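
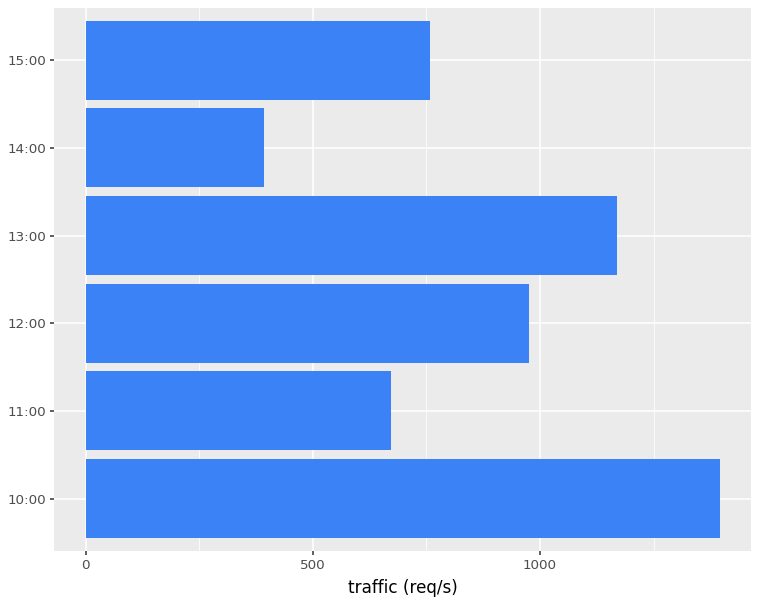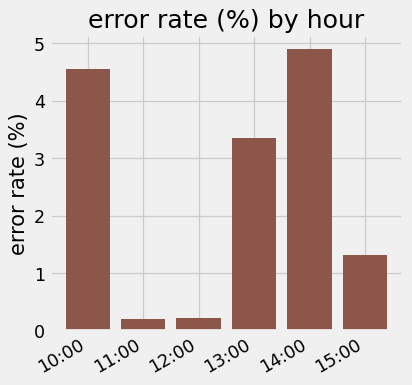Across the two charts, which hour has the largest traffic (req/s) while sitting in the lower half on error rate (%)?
Chart 2 median error rate (%) ≈ 2.5; below-median hours: 11:00, 12:00, 15:00. Among those, 12:00 has the highest traffic (req/s) (≈ 1000).

12:00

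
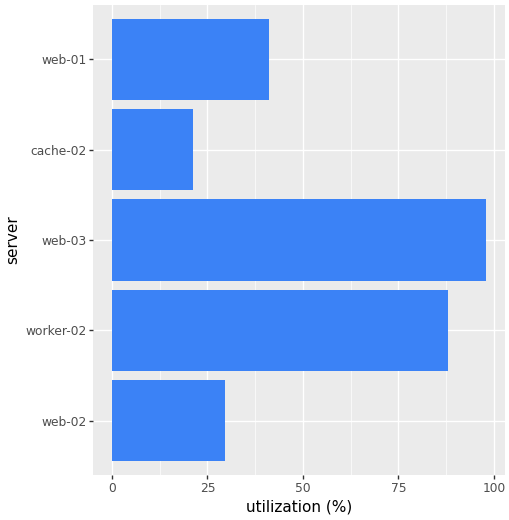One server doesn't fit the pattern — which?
web-03 ≈ 100; the rest sit between ≈ 20 and ≈ 90.

web-03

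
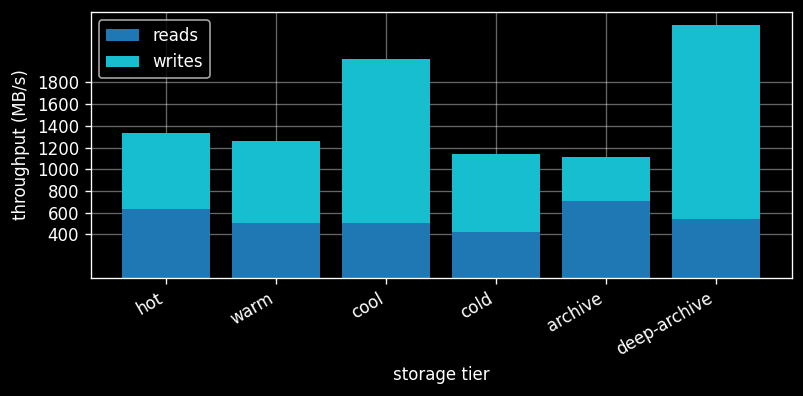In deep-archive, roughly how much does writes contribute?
writes top ≈ 2400, bottom ≈ 600; segment ≈ 1800.

≈ 1800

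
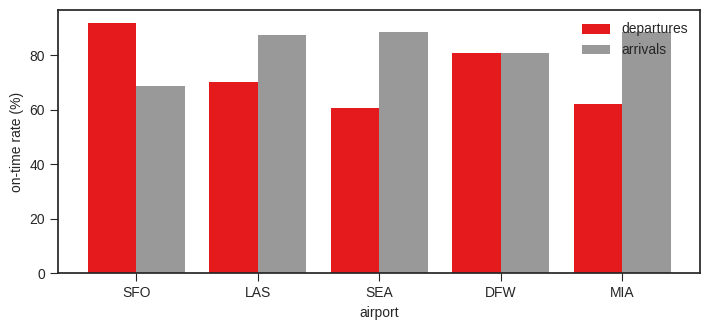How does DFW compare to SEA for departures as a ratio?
DFW ≈ 80, SEA ≈ 60; 80/60 ≈ 1.33.

≈ 1.33×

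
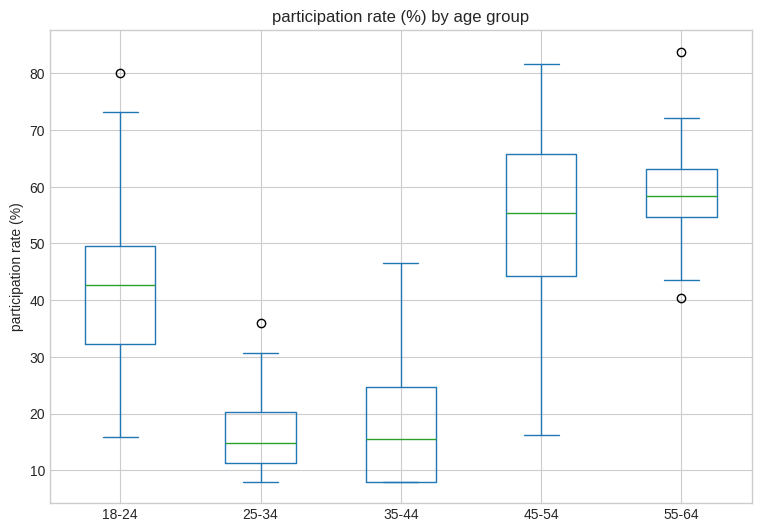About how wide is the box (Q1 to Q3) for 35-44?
Q3 ≈ 25, Q1 ≈ 10; IQR ≈ 15.

≈ 15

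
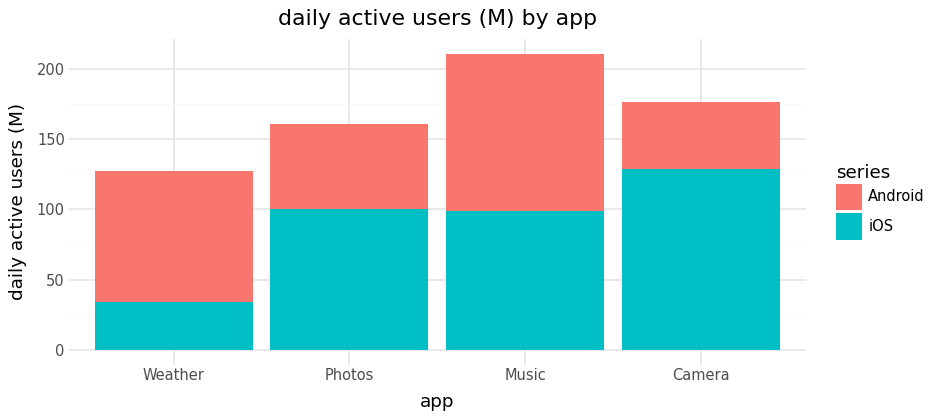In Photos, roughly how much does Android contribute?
Android top ≈ 160, bottom ≈ 100; segment ≈ 60.

≈ 60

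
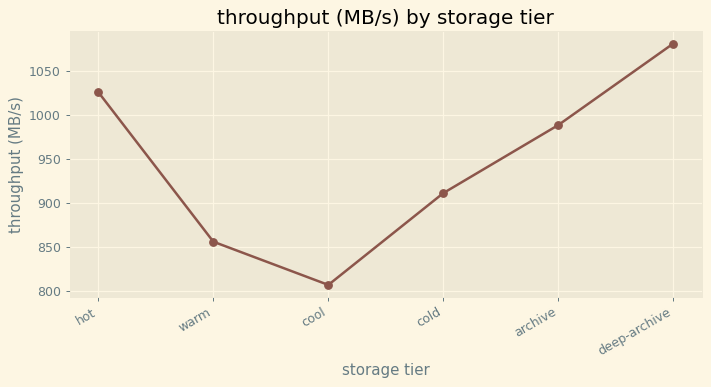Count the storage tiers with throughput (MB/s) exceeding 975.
3

Above 975: hot, archive, deep-archive.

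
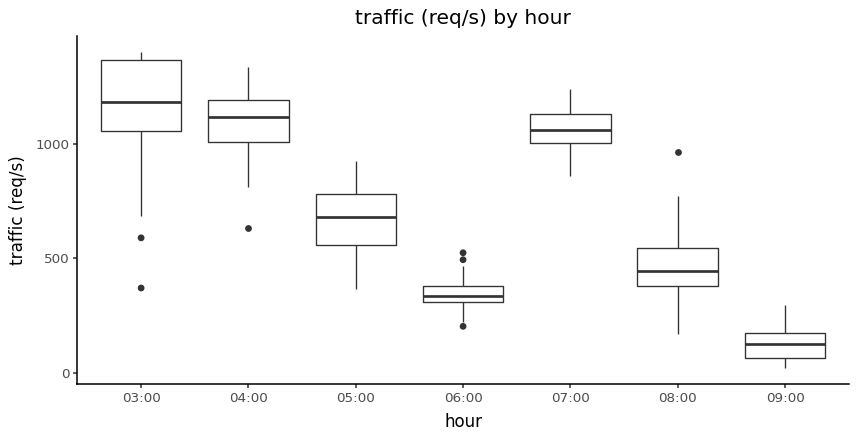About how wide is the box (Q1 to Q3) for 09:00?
≈ 100

Q3 ≈ 200, Q1 ≈ 100; IQR ≈ 100.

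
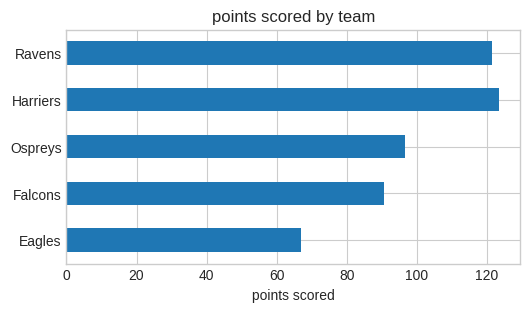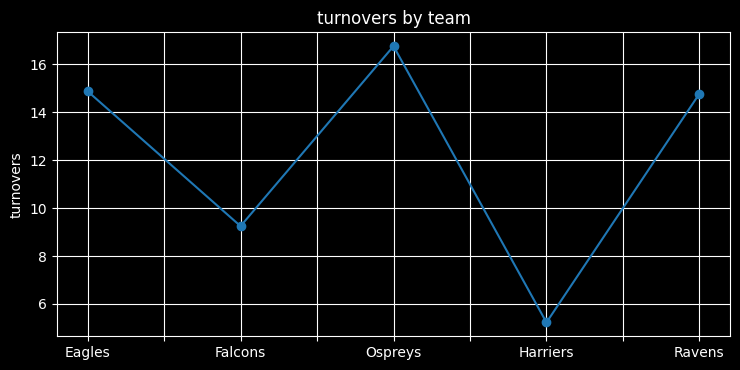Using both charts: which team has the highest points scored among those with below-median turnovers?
Harriers

Chart 2 median turnovers ≈ 14; below-median teams: Falcons, Harriers. Among those, Harriers has the highest points scored (≈ 120).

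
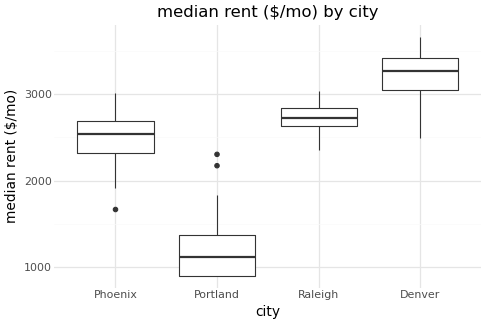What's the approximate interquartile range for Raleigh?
Q3 ≈ 2800, Q1 ≈ 2600; IQR ≈ 200.

≈ 200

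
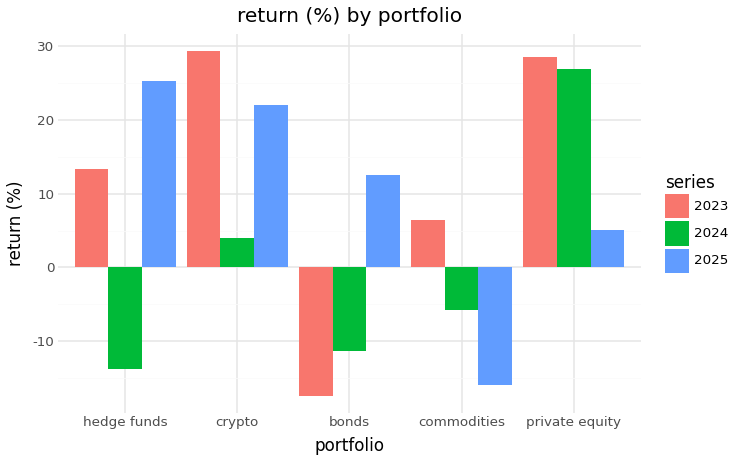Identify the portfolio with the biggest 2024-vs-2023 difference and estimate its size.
hedge funds: 2024 ≈ -15, 2023 ≈ 15 → gap ≈ 30. Next-largest (crypto) is only ≈ 25.

hedge funds, ≈ 30 %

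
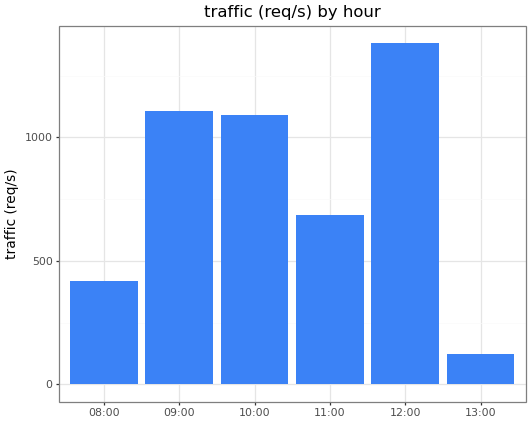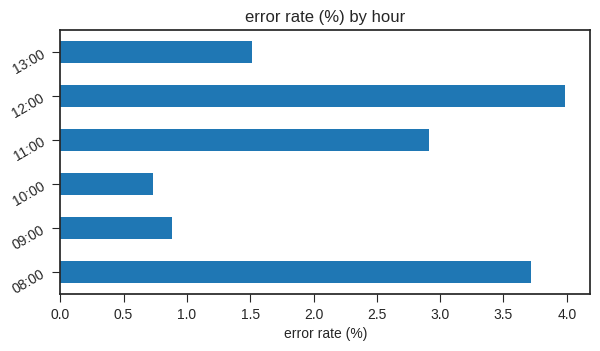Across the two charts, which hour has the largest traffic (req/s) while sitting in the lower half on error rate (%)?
Chart 2 median error rate (%) ≈ 2; below-median hours: 09:00, 10:00, 13:00. Among those, 09:00 has the highest traffic (req/s) (≈ 1200).

09:00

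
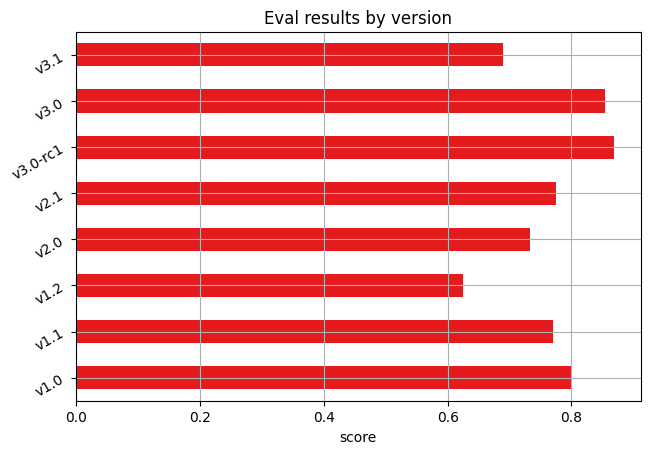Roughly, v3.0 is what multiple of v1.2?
v3.0 ≈ 0.9, v1.2 ≈ 0.6; 0.9/0.6 ≈ 1.5.

≈ 1.5×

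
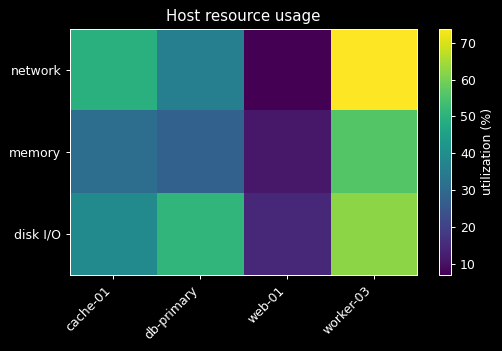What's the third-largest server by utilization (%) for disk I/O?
cache-01

Top 4 for disk I/O: worker-03 ≈ 60, db-primary ≈ 50, cache-01 ≈ 40, web-01 ≈ 10.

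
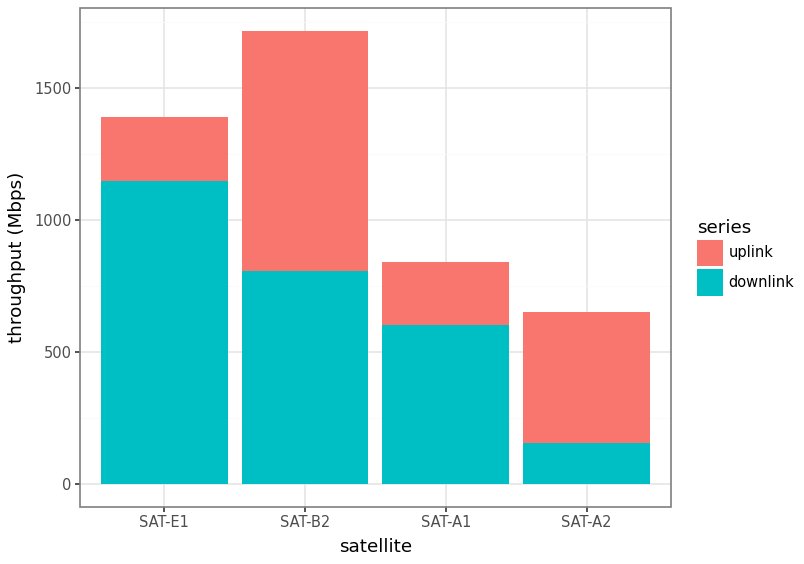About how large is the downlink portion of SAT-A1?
≈ 600

downlink top ≈ 600, bottom ≈ 0; segment ≈ 600.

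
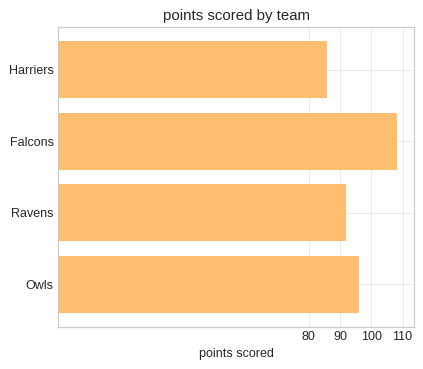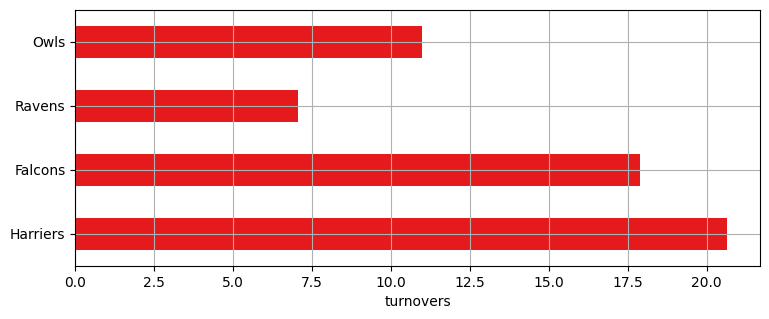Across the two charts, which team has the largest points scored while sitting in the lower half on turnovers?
Owls

Chart 2 median turnovers ≈ 14; below-median teams: Ravens, Owls. Among those, Owls has the highest points scored (≈ 100).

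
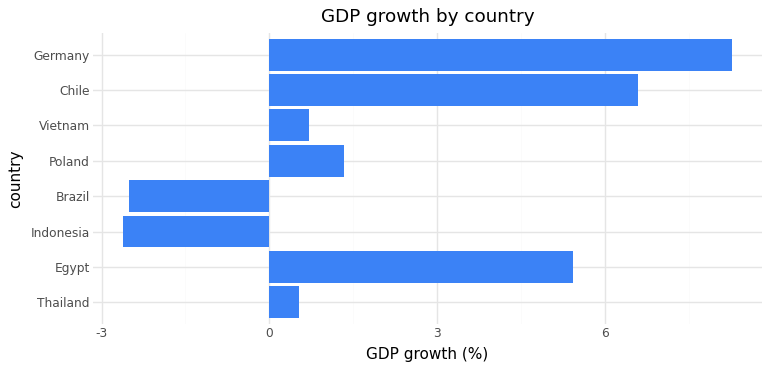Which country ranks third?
Top 4: Germany ≈ 8, Chile ≈ 7, Egypt ≈ 5, Poland ≈ 1.

Egypt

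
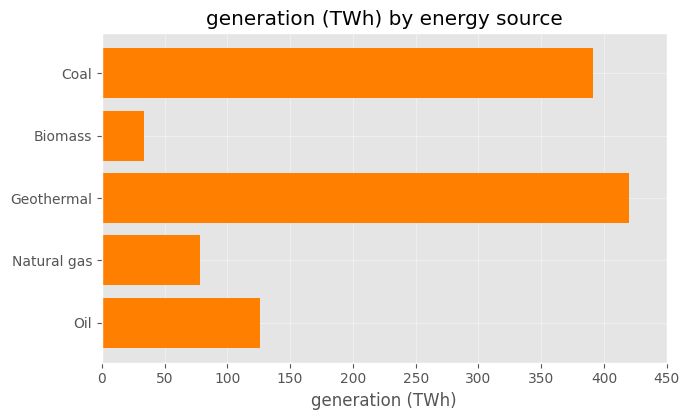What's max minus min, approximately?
Max Geothermal ≈ 400, min Biomass ≈ 50; range ≈ 350.

≈ 350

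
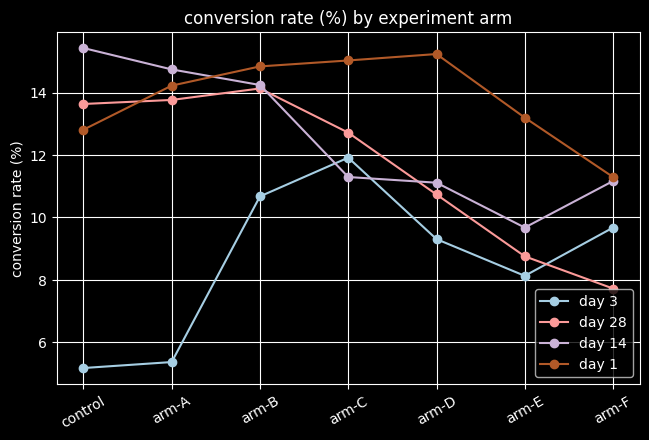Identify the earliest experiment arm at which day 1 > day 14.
arm-A: day 1 ≈ 14 vs day 14 ≈ 15 (not yet); arm-B: day 1 ≈ 15 vs day 14 ≈ 14 (first crossover).

arm-B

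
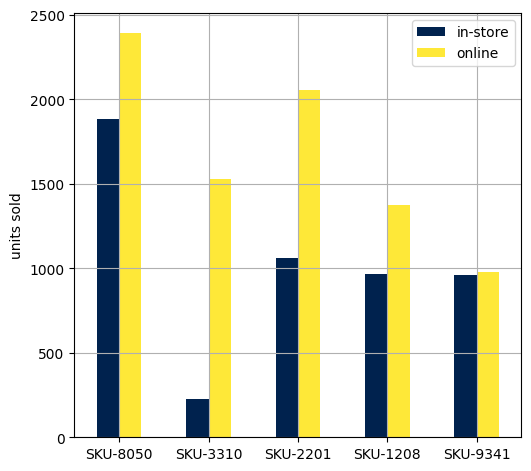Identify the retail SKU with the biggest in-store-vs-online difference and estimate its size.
SKU-3310: in-store ≈ 200, online ≈ 1600 → gap ≈ 1400. Next-largest (SKU-2201) is only ≈ 1000.

SKU-3310, ≈ 1400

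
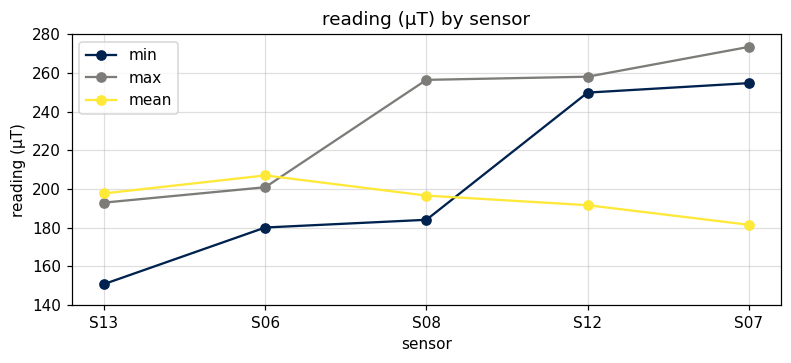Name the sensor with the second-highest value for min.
Top 3 for min: S07 ≈ 260, S12 ≈ 240, S08 ≈ 180.

S12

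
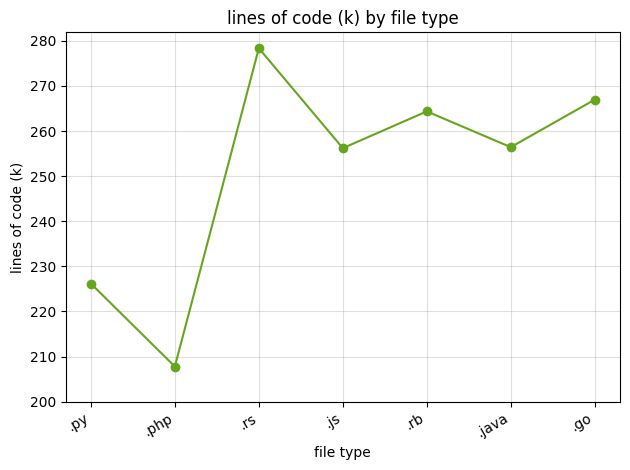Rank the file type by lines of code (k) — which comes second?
.go

Top 3: .rs ≈ 280, .go ≈ 270, .rb ≈ 260.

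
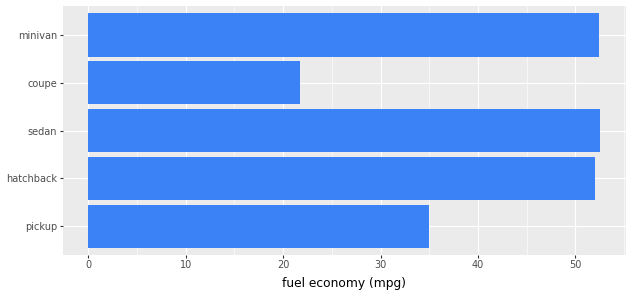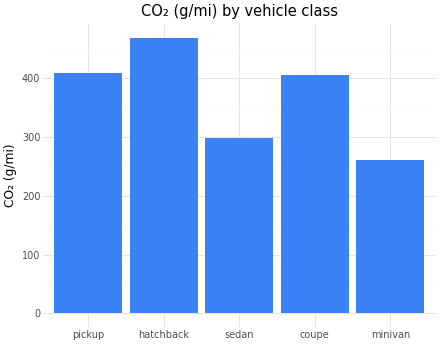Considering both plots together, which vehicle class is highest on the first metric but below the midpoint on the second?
sedan

Chart 2 median CO₂ (g/mi) ≈ 400; below-median vehicle classes: sedan, minivan. Among those, sedan has the highest fuel economy (mpg) (≈ 55).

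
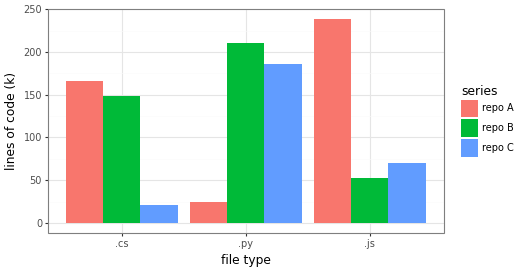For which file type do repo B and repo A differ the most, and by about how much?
.py: repo B ≈ 220, repo A ≈ 20 → gap ≈ 200. Next-largest (.js) is only ≈ 180.

.py, ≈ 200 k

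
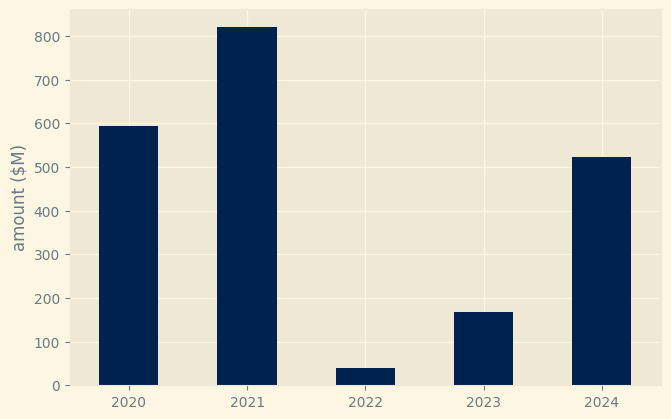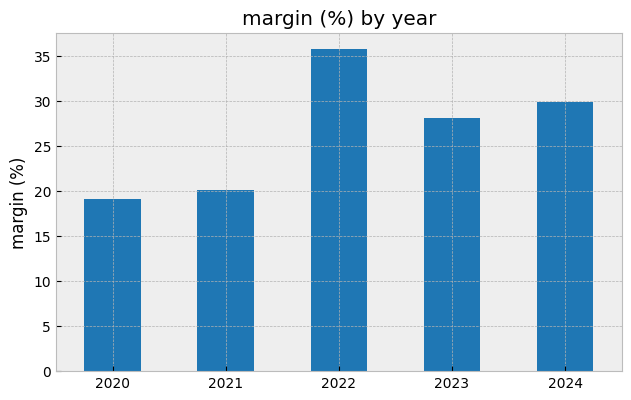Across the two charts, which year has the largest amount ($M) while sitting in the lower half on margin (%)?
Chart 2 median margin (%) ≈ 30; below-median years: 2020, 2021. Among those, 2021 has the highest amount ($M) (≈ 800).

2021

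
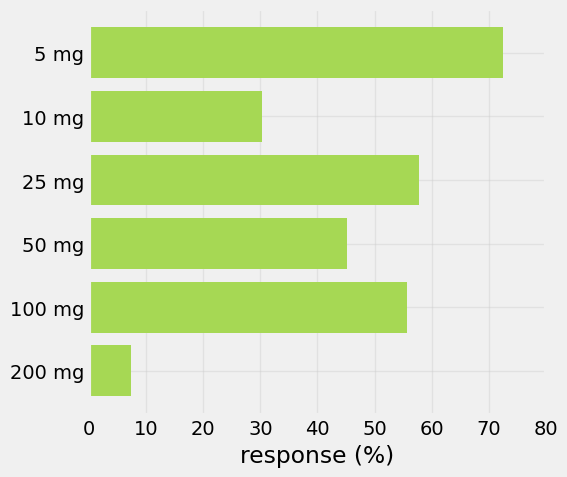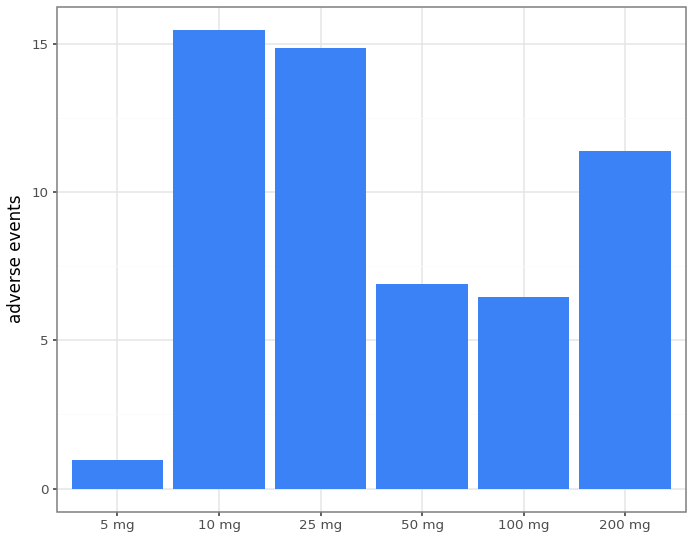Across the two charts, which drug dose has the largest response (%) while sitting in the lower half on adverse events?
5 mg

Chart 2 median adverse events ≈ 10; below-median drug doses: 5 mg, 50 mg, 100 mg. Among those, 5 mg has the highest response (%) (≈ 70).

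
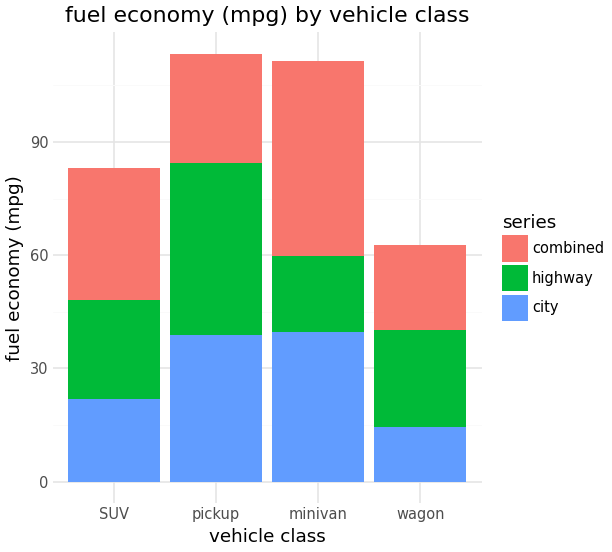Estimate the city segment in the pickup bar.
≈ 40

city top ≈ 40, bottom ≈ 0; segment ≈ 40.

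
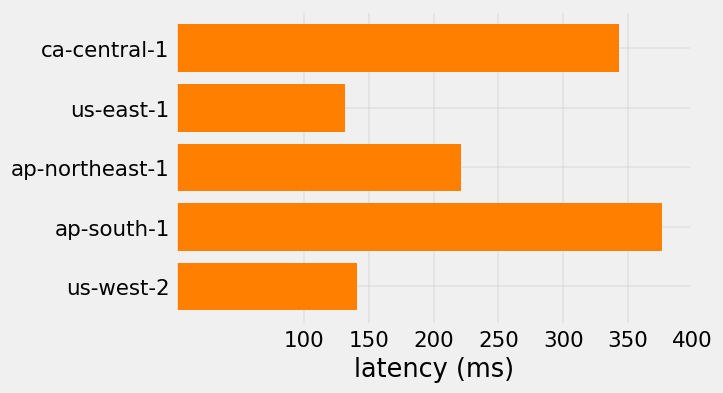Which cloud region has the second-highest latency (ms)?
ca-central-1

Top 3: ap-south-1 ≈ 400, ca-central-1 ≈ 350, ap-northeast-1 ≈ 200.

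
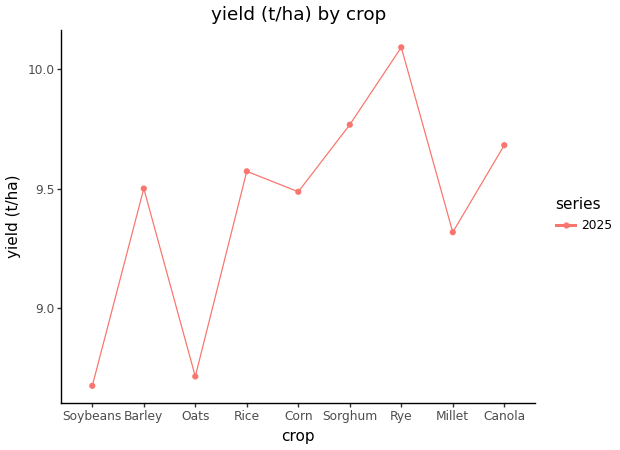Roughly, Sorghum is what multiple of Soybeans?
Sorghum ≈ 9.8, Soybeans ≈ 8.6; 9.8/8.6 ≈ 1.14.

≈ 1.14×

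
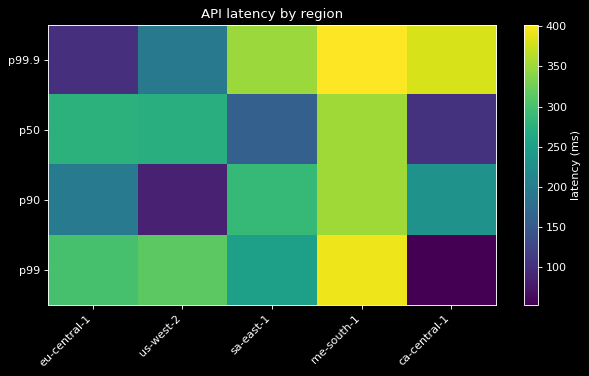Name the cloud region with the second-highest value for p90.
sa-east-1

Top 3 for p90: me-south-1 ≈ 350, sa-east-1 ≈ 300, ca-central-1 ≈ 250.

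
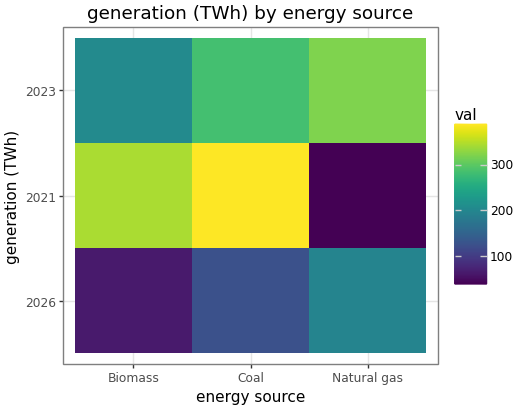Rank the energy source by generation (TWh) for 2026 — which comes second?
Coal

Top 3 for 2026: Natural gas ≈ 200, Coal ≈ 100, Biomass ≈ 50.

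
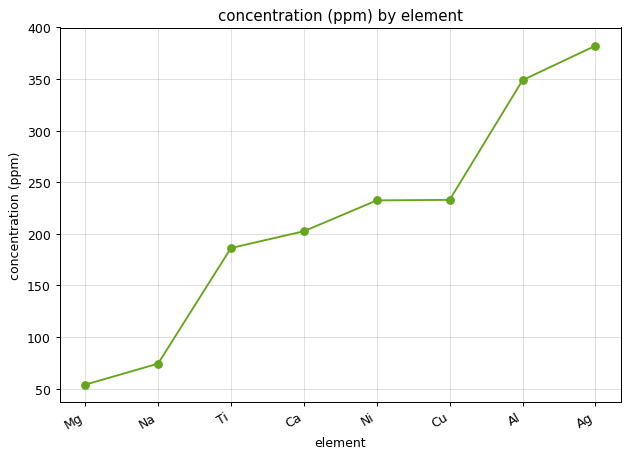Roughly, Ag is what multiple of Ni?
≈ 1.6×

Ag ≈ 400, Ni ≈ 250; 400/250 ≈ 1.6.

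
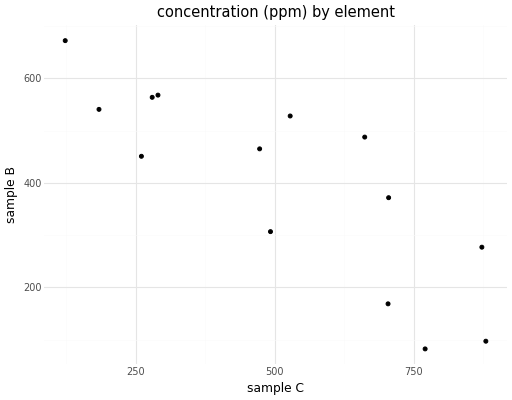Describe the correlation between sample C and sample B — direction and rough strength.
negative, strong

Points are negatively correlated; strong (|r| ≈ 0.8).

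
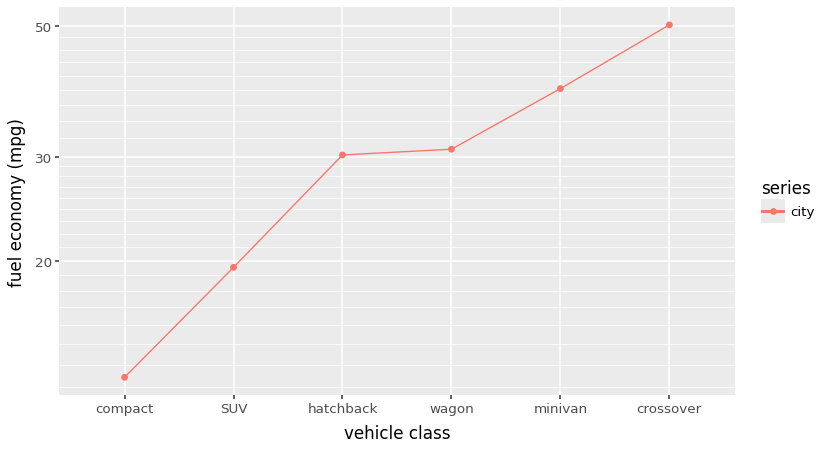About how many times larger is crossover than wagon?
crossover ≈ 50, wagon ≈ 30; 50/30 ≈ 1.67.

≈ 1.67×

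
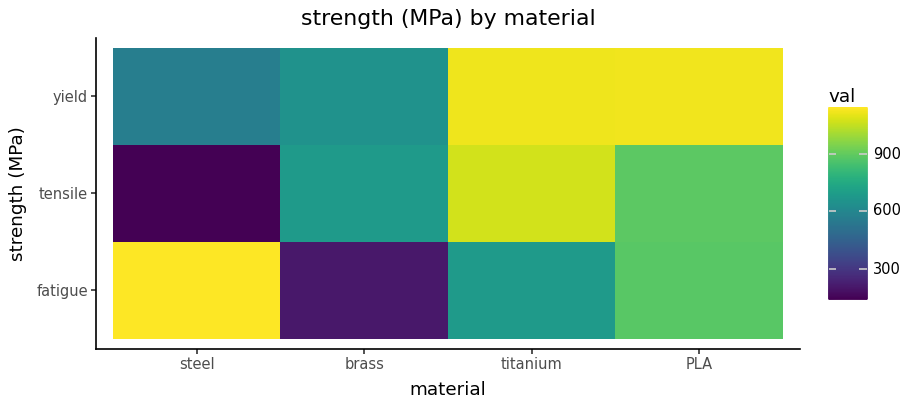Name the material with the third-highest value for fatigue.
Top 4 for fatigue: steel ≈ 1100, PLA ≈ 900, titanium ≈ 700, brass ≈ 200.

titanium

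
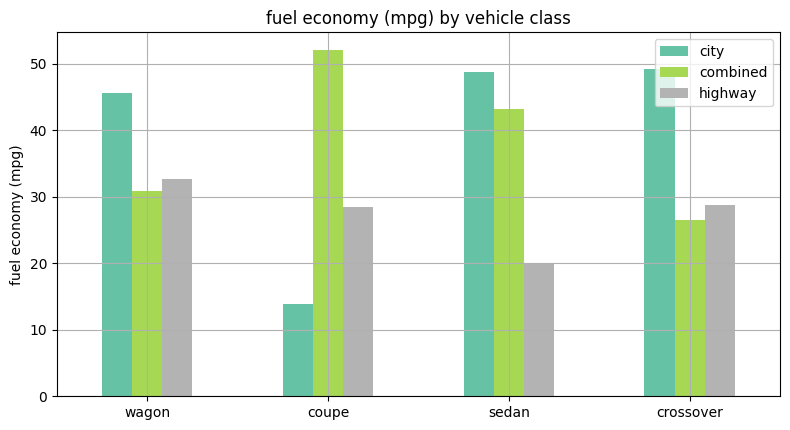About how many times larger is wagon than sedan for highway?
≈ 1.75×

wagon ≈ 35, sedan ≈ 20; 35/20 ≈ 1.75.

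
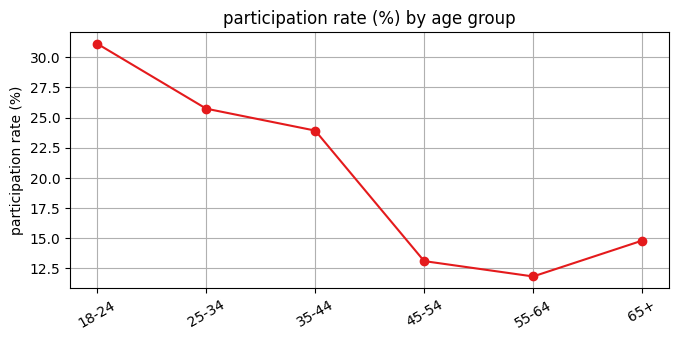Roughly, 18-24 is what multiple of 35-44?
18-24 ≈ 32, 35-44 ≈ 24; 32/24 ≈ 1.33.

≈ 1.33×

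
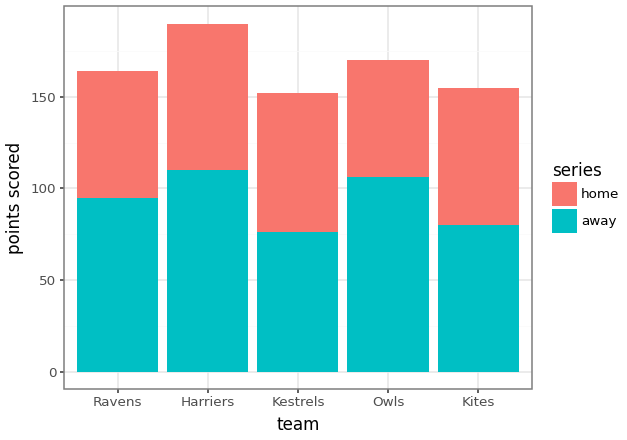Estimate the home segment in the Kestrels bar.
home top ≈ 160, bottom ≈ 80; segment ≈ 80.

≈ 80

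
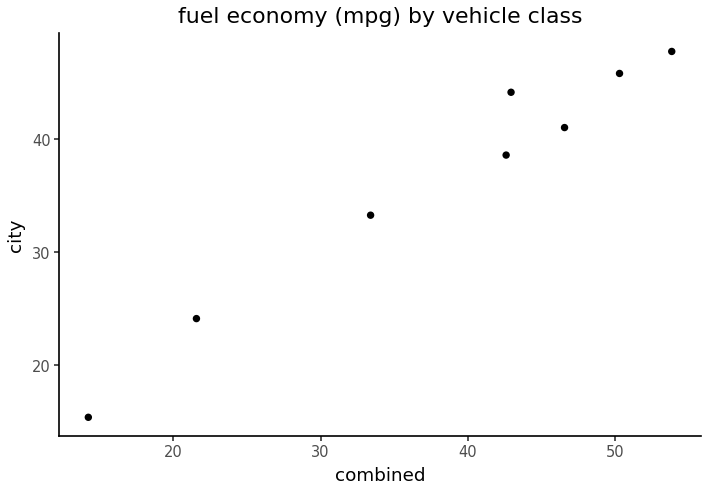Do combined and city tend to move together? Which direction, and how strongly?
positive, strong

Points are positively correlated; strong (|r| ≈ 1.0).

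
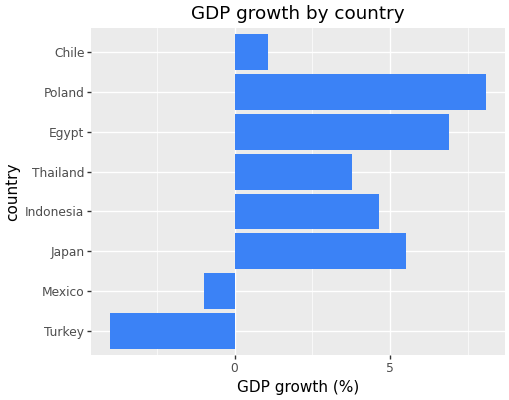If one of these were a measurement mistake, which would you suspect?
Turkey ≈ -4; the rest sit between ≈ 0 and ≈ 8.

Turkey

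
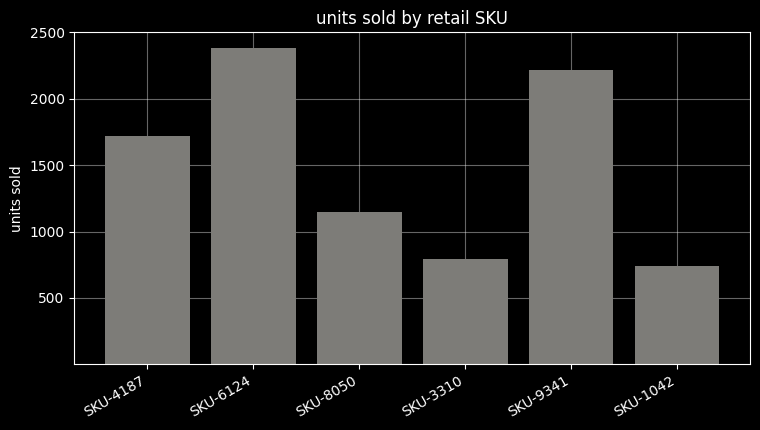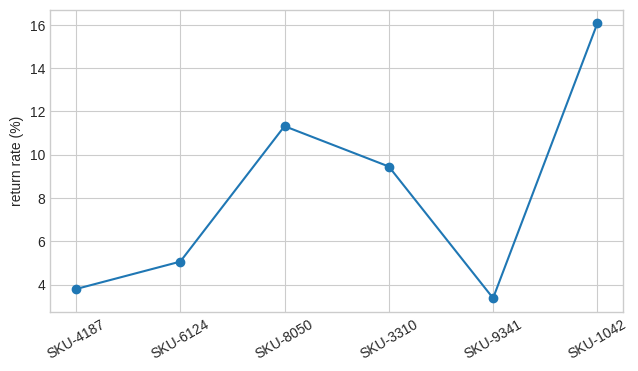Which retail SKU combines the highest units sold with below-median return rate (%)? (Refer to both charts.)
SKU-6124

Chart 2 median return rate (%) ≈ 8; below-median retail SKUs: SKU-4187, SKU-6124, SKU-9341. Among those, SKU-6124 has the highest units sold (≈ 2500).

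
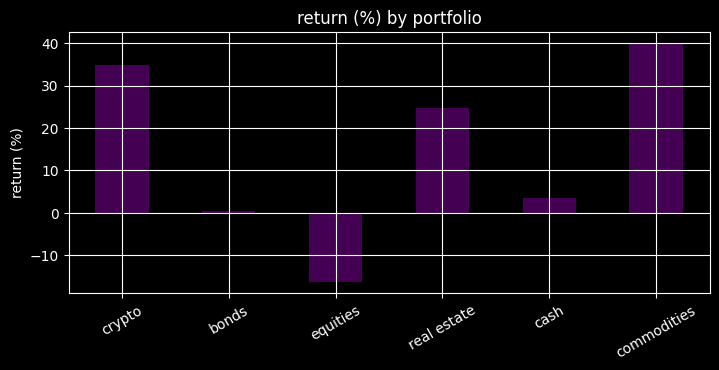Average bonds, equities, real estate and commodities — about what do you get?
≈ 12

(0 + -15 + 25 + 40) / 4 ≈ 12.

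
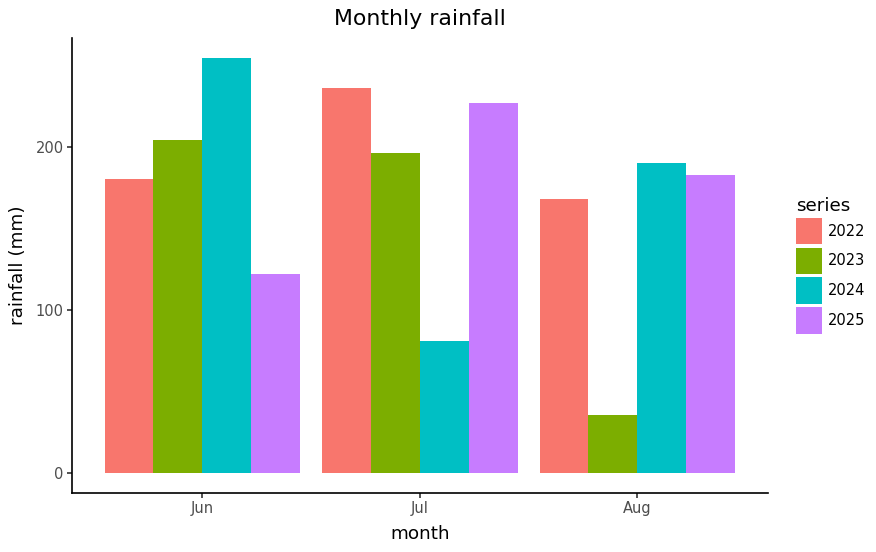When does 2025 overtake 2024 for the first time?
Jun: 2025 ≈ 125 vs 2024 ≈ 250 (not yet); Jul: 2025 ≈ 225 vs 2024 ≈ 75 (first crossover).

Jul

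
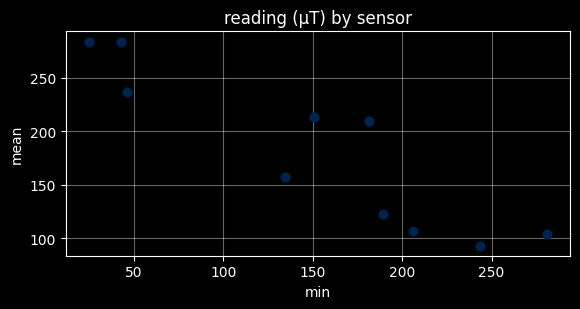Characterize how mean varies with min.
Points are negatively correlated; strong (|r| ≈ 0.9).

negative, strong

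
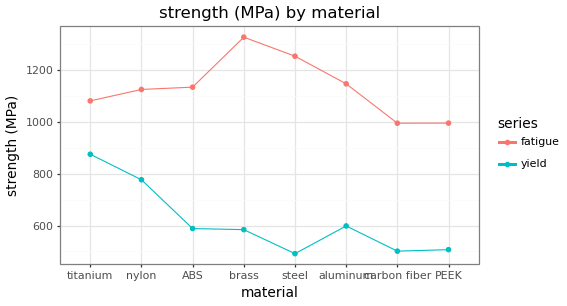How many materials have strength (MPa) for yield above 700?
2

Above 700: titanium, nylon.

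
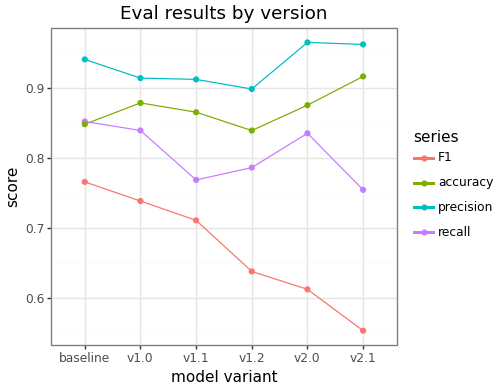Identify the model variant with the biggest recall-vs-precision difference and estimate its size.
v2.1, ≈ 0.20

v2.1: recall ≈ 0.75, precision ≈ 0.95 → gap ≈ 0.20. Next-largest (v1.1) is only ≈ 0.15.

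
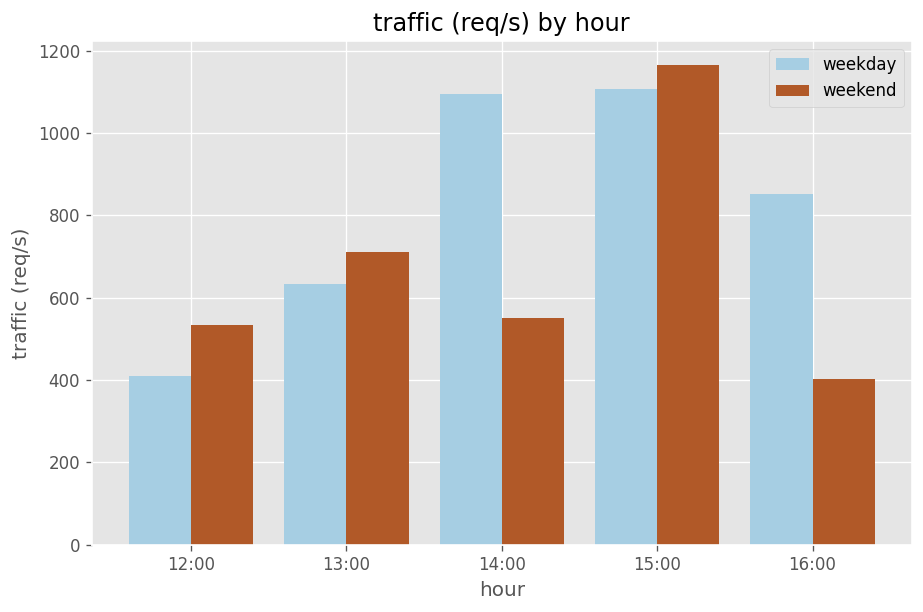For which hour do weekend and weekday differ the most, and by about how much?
14:00, ≈ 600 req/s

14:00: weekend ≈ 500, weekday ≈ 1100 → gap ≈ 600. Next-largest (16:00) is only ≈ 500.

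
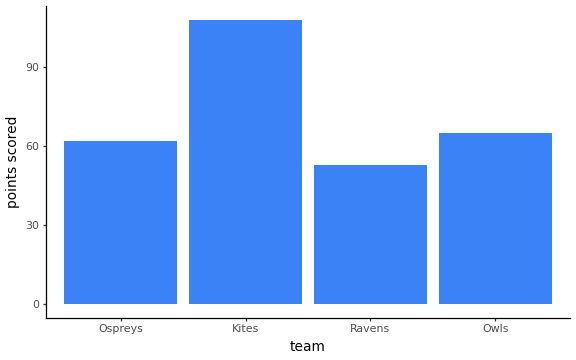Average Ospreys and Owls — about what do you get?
≈ 60

(60 + 60) / 2 ≈ 60.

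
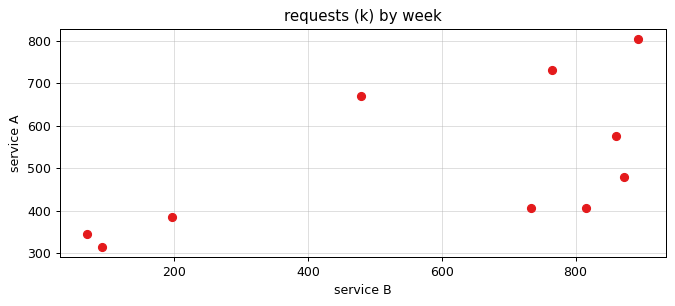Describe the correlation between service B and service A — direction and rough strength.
Points are positively correlated; moderate (|r| ≈ 0.6).

positive, moderate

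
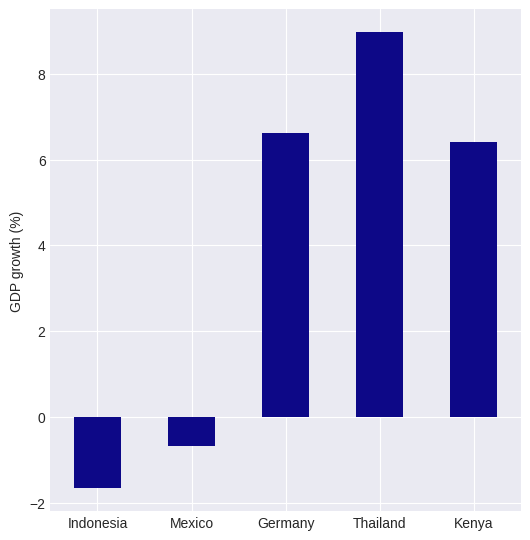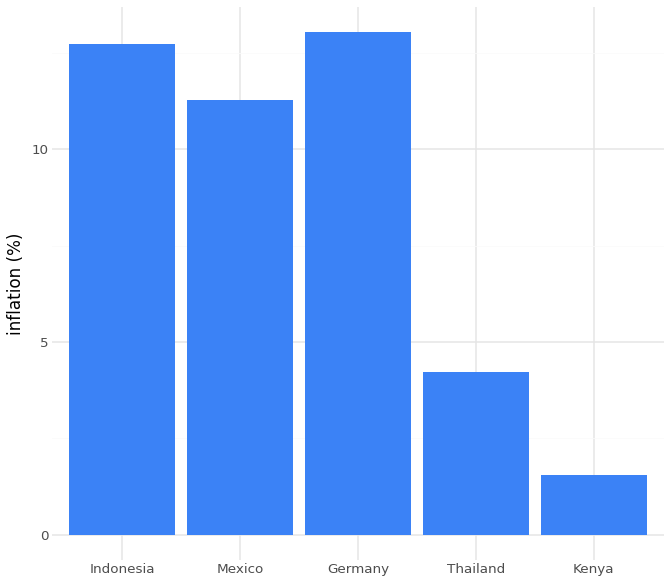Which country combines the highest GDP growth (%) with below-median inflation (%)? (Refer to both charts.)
Thailand

Chart 2 median inflation (%) ≈ 12; below-median countries: Thailand, Kenya. Among those, Thailand has the highest GDP growth (%) (≈ 9).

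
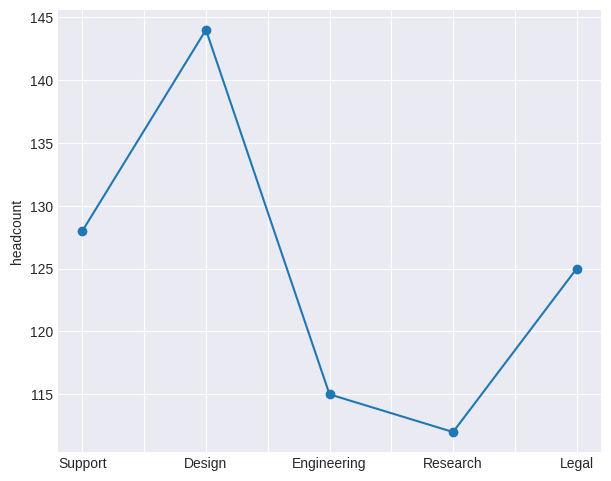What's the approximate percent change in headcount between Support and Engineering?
≈ -11.5%

Support ≈ 130, Engineering ≈ 115; (115 − 130) / 130 ≈ -11.5%.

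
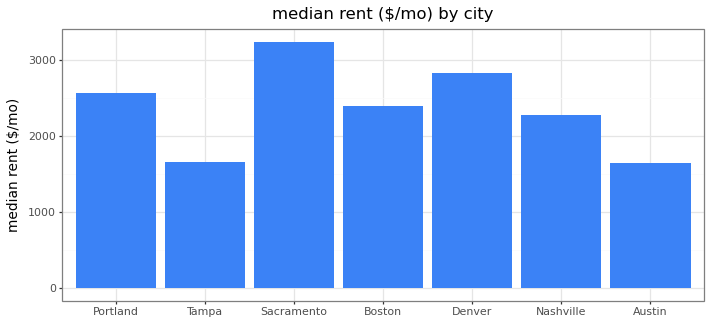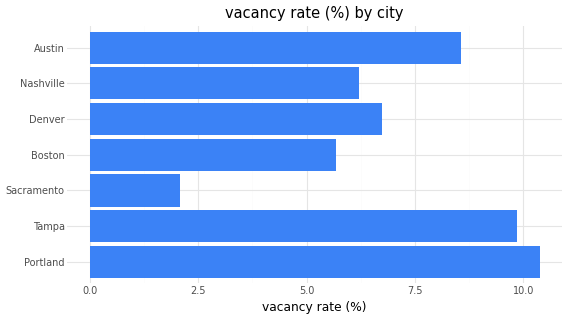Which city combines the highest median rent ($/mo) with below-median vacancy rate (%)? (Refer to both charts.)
Chart 2 median vacancy rate (%) ≈ 7; below-median cities: Sacramento, Boston, Nashville. Among those, Sacramento has the highest median rent ($/mo) (≈ 3000).

Sacramento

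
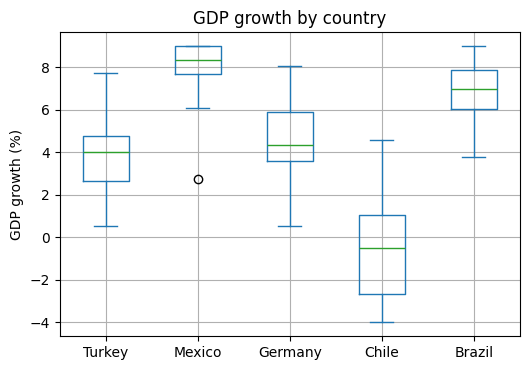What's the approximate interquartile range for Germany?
Q3 ≈ 6, Q1 ≈ 4; IQR ≈ 2.

≈ 2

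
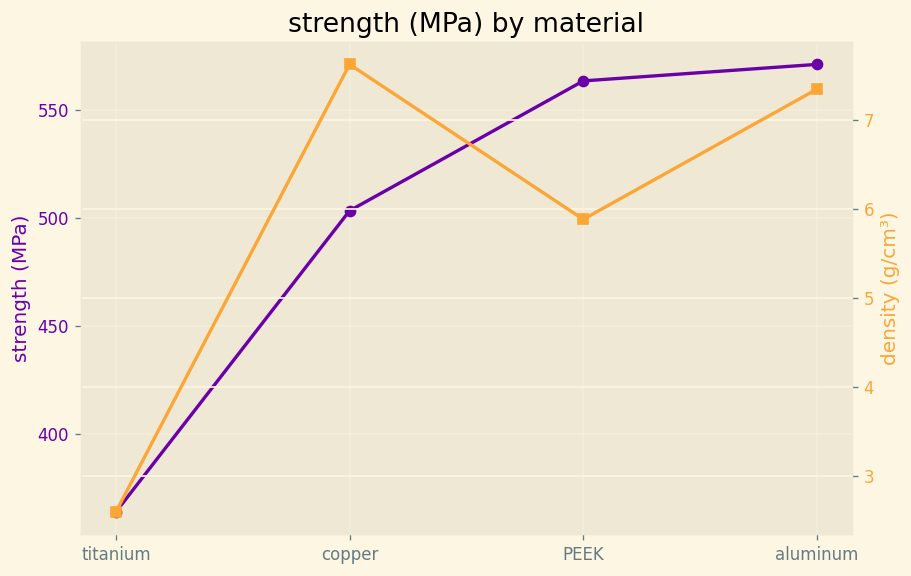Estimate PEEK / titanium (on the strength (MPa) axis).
PEEK ≈ 560, titanium ≈ 360; 560/360 ≈ 1.56.

≈ 1.56×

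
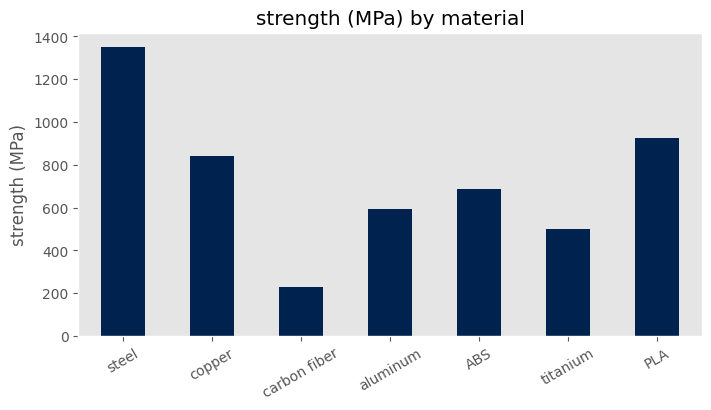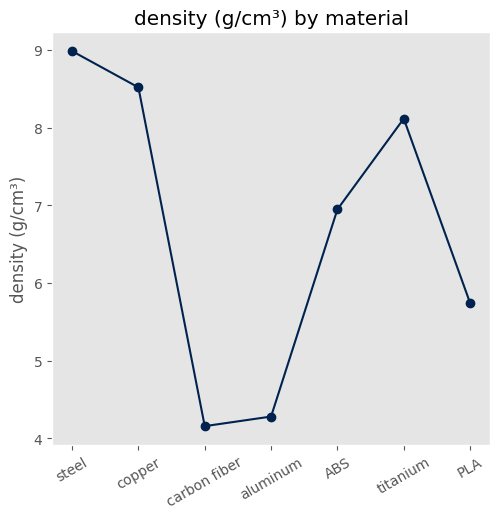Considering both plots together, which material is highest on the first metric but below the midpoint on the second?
PLA

Chart 2 median density (g/cm³) ≈ 7; below-median materials: carbon fiber, aluminum, PLA. Among those, PLA has the highest strength (MPa) (≈ 1000).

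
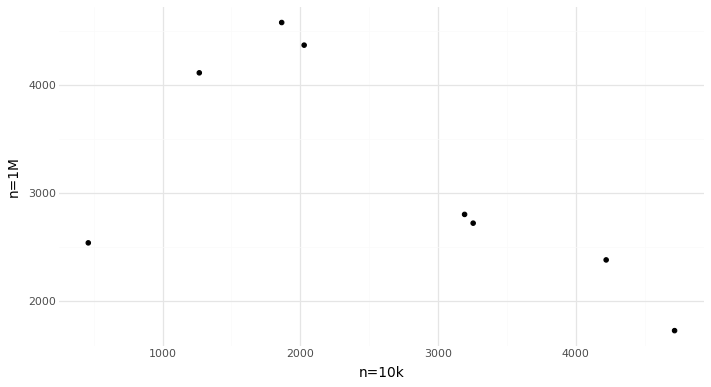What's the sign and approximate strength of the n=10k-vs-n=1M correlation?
Points are negatively correlated; moderate (|r| ≈ 0.6).

negative, moderate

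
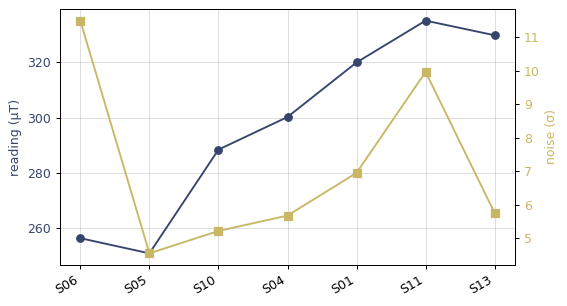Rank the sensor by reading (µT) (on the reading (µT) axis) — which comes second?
S13

Top 3 (on the reading (µT) axis): S11 ≈ 340, S13 ≈ 330, S01 ≈ 320.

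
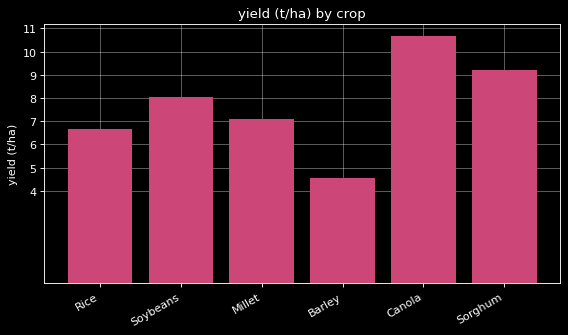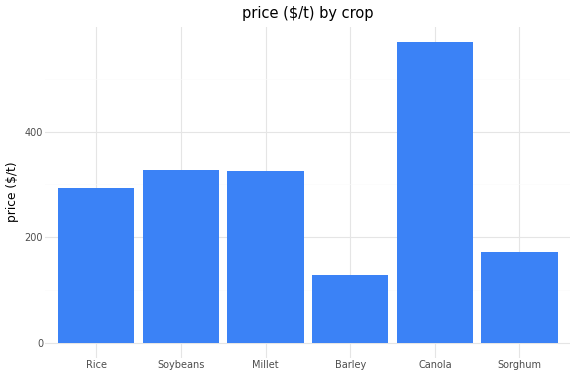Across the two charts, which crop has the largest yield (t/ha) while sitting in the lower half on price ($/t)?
Sorghum

Chart 2 median price ($/t) ≈ 300; below-median crops: Rice, Barley, Sorghum. Among those, Sorghum has the highest yield (t/ha) (≈ 9).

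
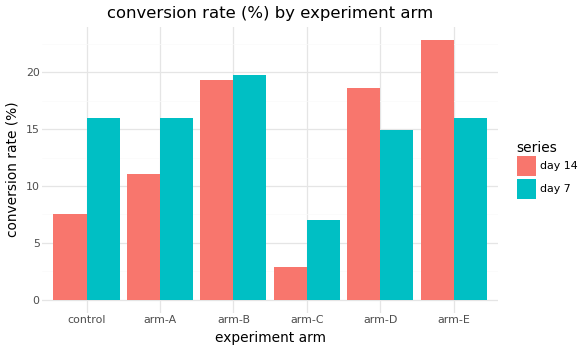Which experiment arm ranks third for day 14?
arm-D

Top 4 for day 14: arm-E ≈ 22, arm-B ≈ 20, arm-D ≈ 18, arm-A ≈ 12.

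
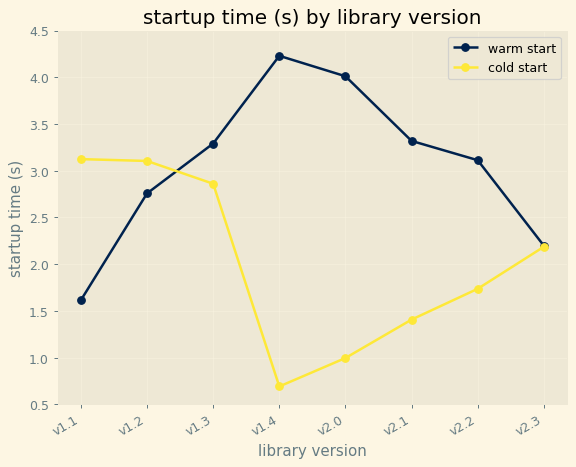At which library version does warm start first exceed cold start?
v1.2: warm start ≈ 3.0 vs cold start ≈ 3.0 (not yet); v1.3: warm start ≈ 3.5 vs cold start ≈ 3.0 (first crossover).

v1.3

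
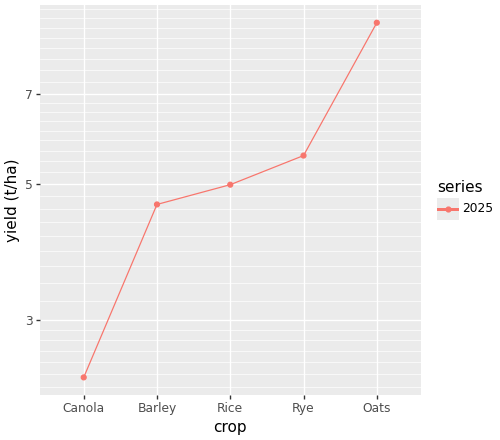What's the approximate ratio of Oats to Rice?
≈ 1.8×

Oats ≈ 9, Rice ≈ 5; 9/5 ≈ 1.8.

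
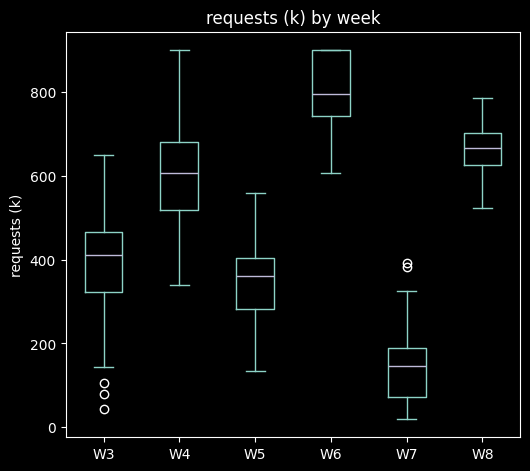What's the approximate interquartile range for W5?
Q3 ≈ 400, Q1 ≈ 300; IQR ≈ 100.

≈ 100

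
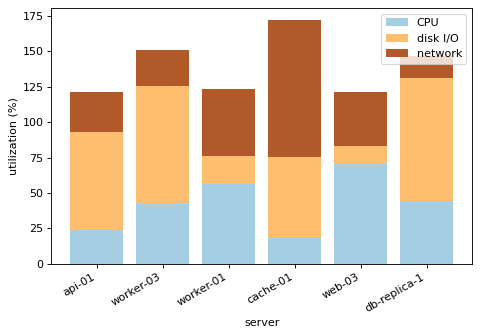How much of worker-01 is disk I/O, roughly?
≈ 20

disk I/O top ≈ 80, bottom ≈ 60; segment ≈ 20.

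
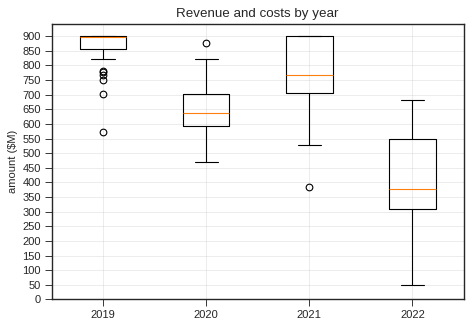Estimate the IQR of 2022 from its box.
≈ 250

Q3 ≈ 550, Q1 ≈ 300; IQR ≈ 250.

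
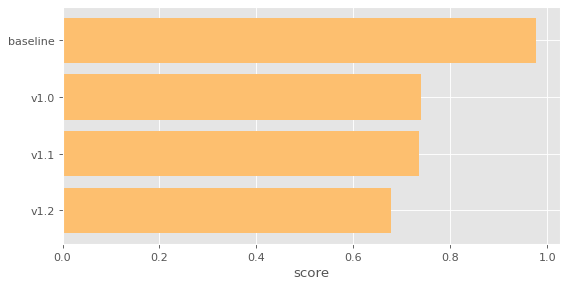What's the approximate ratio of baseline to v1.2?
≈ 1.43×

baseline ≈ 1.0, v1.2 ≈ 0.7; 1.0/0.7 ≈ 1.43.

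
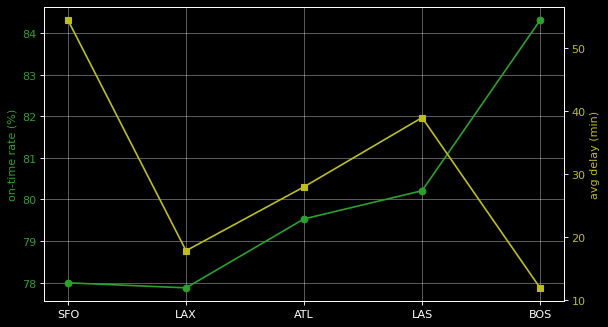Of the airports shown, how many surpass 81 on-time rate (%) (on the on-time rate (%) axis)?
1

Above 81: BOS.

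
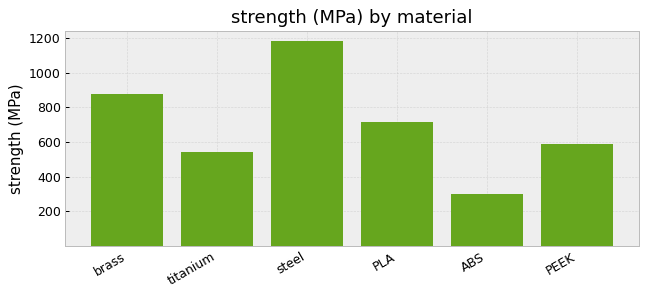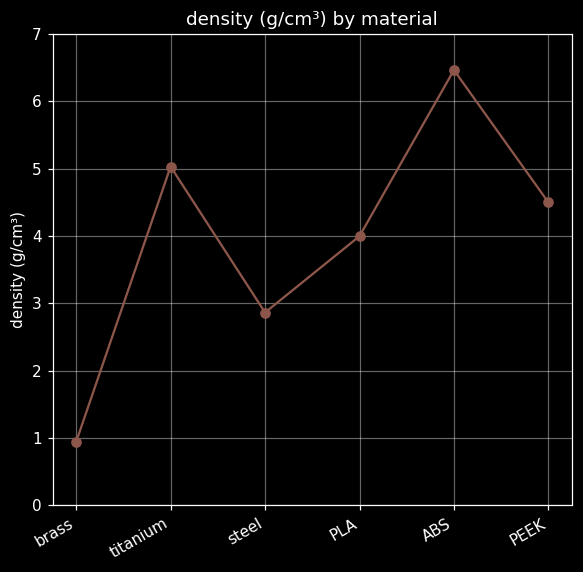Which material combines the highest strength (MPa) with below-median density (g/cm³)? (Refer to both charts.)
Chart 2 median density (g/cm³) ≈ 4; below-median materials: brass, steel, PLA. Among those, steel has the highest strength (MPa) (≈ 1200).

steel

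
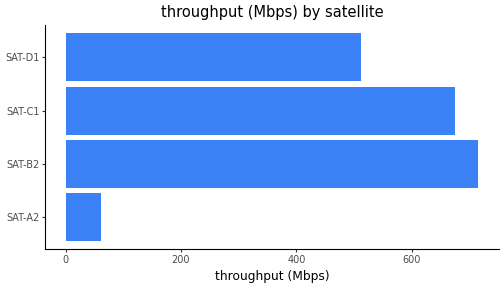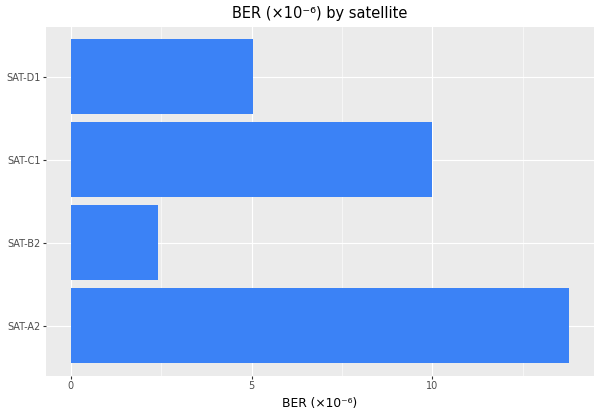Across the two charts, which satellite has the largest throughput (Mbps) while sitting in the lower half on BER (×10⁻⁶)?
SAT-B2

Chart 2 median BER (×10⁻⁶) ≈ 8; below-median satellites: SAT-B2, SAT-D1. Among those, SAT-B2 has the highest throughput (Mbps) (≈ 700).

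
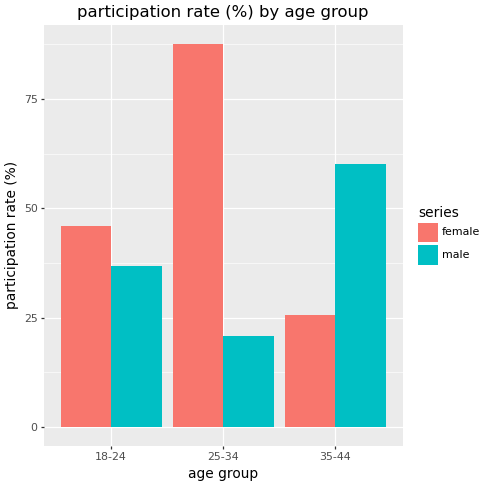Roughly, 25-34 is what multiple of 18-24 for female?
≈ 1.8×

25-34 ≈ 90, 18-24 ≈ 50; 90/50 ≈ 1.8.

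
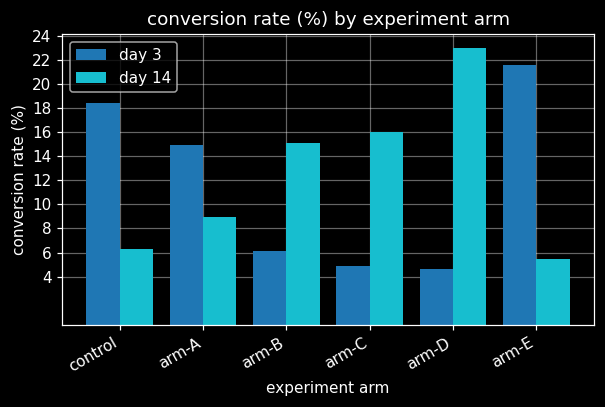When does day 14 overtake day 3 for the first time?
arm-B

arm-A: day 14 ≈ 8 vs day 3 ≈ 14 (not yet); arm-B: day 14 ≈ 16 vs day 3 ≈ 6 (first crossover).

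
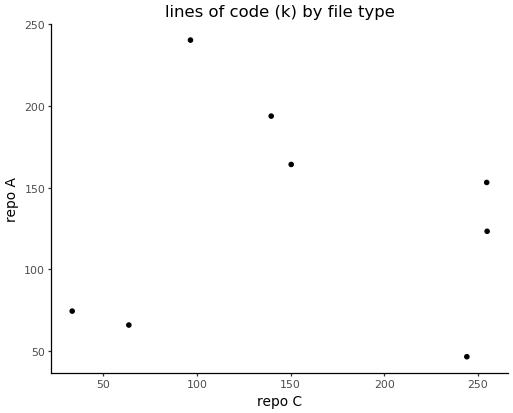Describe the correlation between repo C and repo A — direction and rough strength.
no clear correlation

Points are roughly uncorrelated; weak (|r| ≈ 0.0).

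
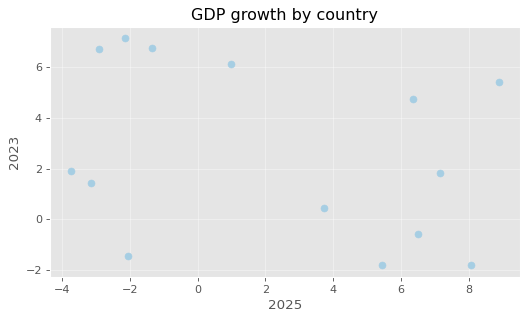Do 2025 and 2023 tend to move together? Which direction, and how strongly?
Points are negatively correlated; weak (|r| ≈ 0.3).

negative, weak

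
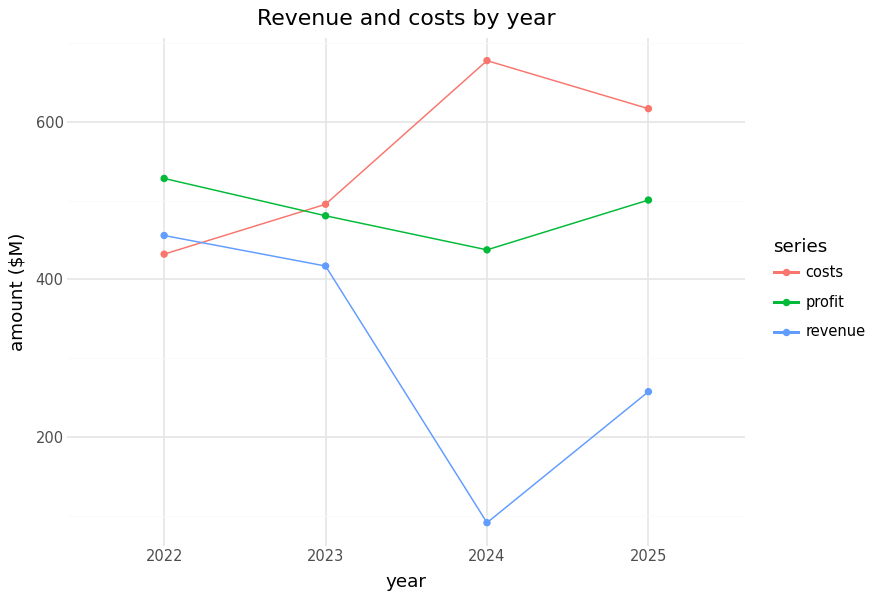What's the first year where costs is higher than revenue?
2022: costs ≈ 450 vs revenue ≈ 450 (not yet); 2023: costs ≈ 500 vs revenue ≈ 400 (first crossover).

2023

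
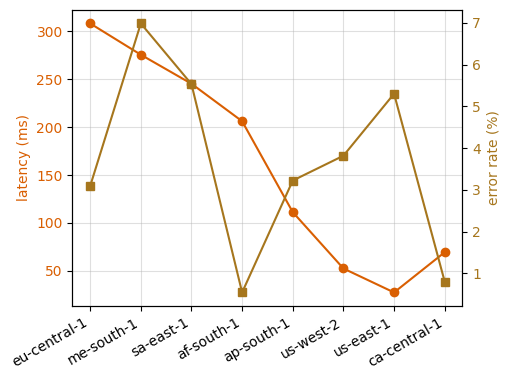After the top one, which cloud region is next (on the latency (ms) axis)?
me-south-1

Top 3 (on the latency (ms) axis): eu-central-1 ≈ 300, me-south-1 ≈ 275, sa-east-1 ≈ 250.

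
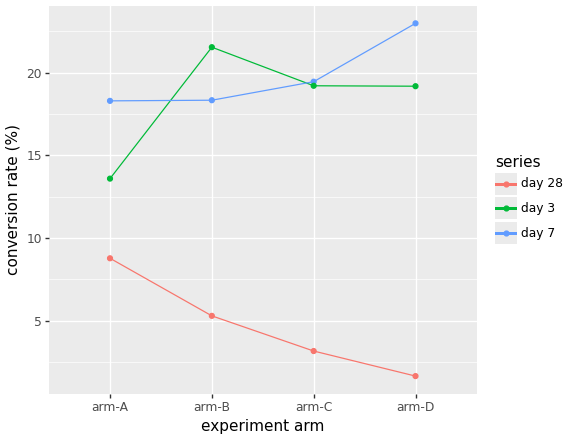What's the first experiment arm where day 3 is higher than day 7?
arm-A: day 3 ≈ 14 vs day 7 ≈ 18 (not yet); arm-B: day 3 ≈ 22 vs day 7 ≈ 18 (first crossover).

arm-B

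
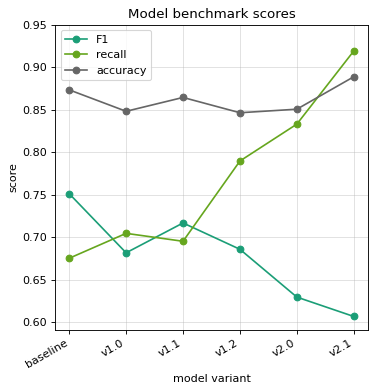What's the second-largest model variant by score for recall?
v2.0

Top 3 for recall: v2.1 ≈ 0.90, v2.0 ≈ 0.85, v1.2 ≈ 0.80.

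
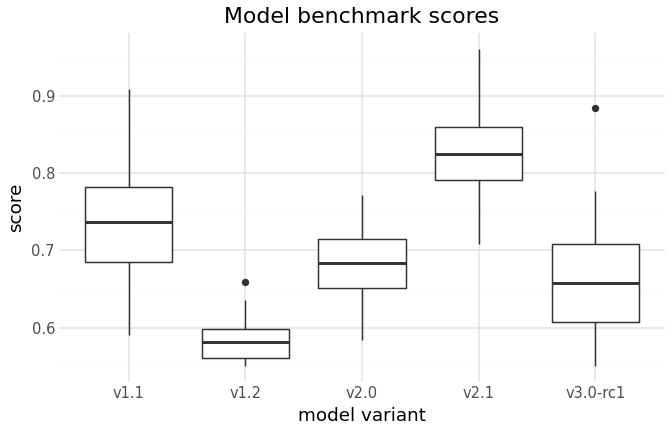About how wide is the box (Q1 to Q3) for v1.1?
Q3 ≈ 0.80, Q1 ≈ 0.70; IQR ≈ 0.10.

≈ 0.10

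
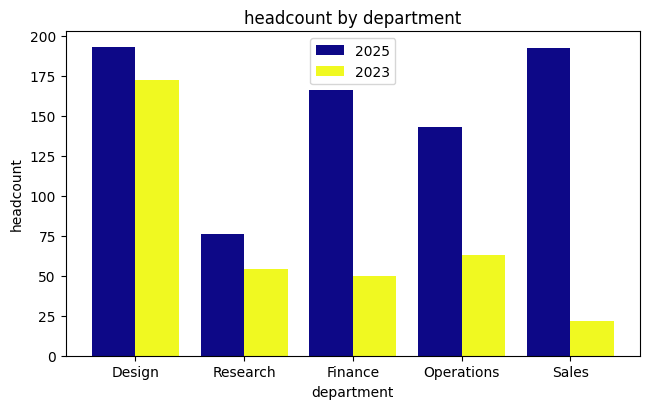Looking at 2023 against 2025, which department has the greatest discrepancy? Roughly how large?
Sales: 2023 ≈ 20, 2025 ≈ 200 → gap ≈ 180. Next-largest (Finance) is only ≈ 120.

Sales, ≈ 180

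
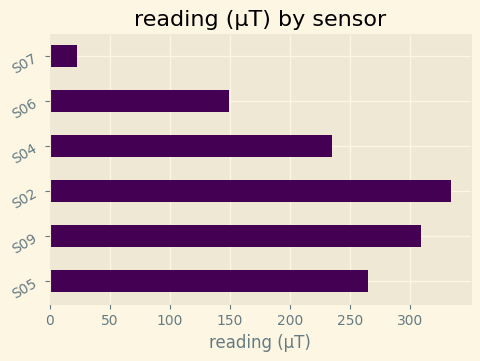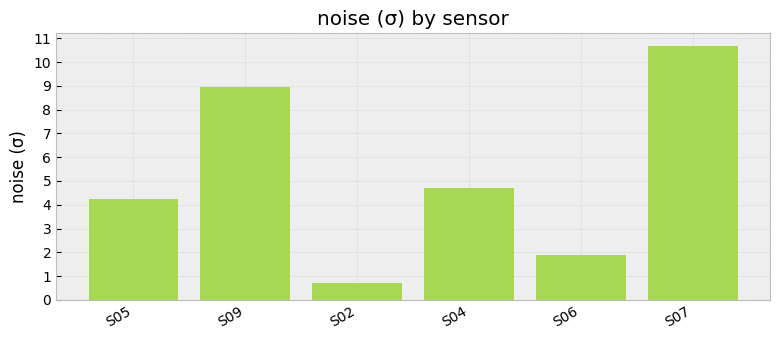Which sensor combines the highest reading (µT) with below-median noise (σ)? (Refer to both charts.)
Chart 2 median noise (σ) ≈ 4; below-median sensors: S05, S02, S06. Among those, S02 has the highest reading (µT) (≈ 350).

S02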